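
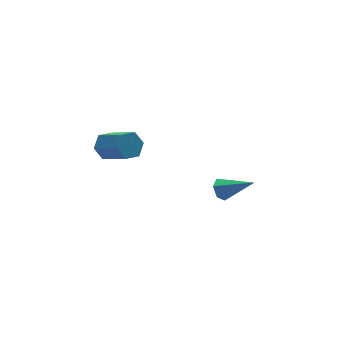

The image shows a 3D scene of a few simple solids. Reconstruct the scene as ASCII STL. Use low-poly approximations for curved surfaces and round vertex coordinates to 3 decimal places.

solid 
facet normal -0.282 0.804 -0.524
outer loop
vertex -2.523 -2.251 2.614
vertex -2.799 -1.929 3.256
vertex -2.067 -1.808 3.048
endloop
endfacet
facet normal 0.755 -0.152 -0.638
outer loop
vertex -2.523 -2.251 2.614
vertex -2.067 -1.808 3.048
vertex -2.025 -3.674 3.541
endloop
endfacet
facet normal 0.755 -0.151 -0.638
outer loop
vertex -2.025 -3.674 3.541
vertex -2.067 -1.808 3.048
vertex -1.569 -3.231 3.976
endloop
endfacet
facet normal 0.281 -0.804 0.524
outer loop
vertex -2.025 -3.674 3.541
vertex -1.569 -3.231 3.976
vertex -2.301 -3.351 4.184
endloop
endfacet
facet normal -0.282 0.804 -0.524
outer loop
vertex -2.067 -1.808 3.048
vertex -2.799 -1.929 3.256
vertex -2.343 -1.486 3.691
endloop
endfacet
facet normal 0.890 0.423 0.170
outer loop
vertex -2.067 -1.808 3.048
vertex -2.343 -1.486 3.691
vertex -1.569 -3.231 3.976
endloop
endfacet
facet normal 0.890 0.423 0.170
outer loop
vertex -1.569 -3.231 3.976
vertex -2.343 -1.486 3.691
vertex -1.845 -2.908 4.619
endloop
endfacet
facet normal 0.281 -0.804 0.524
outer loop
vertex -1.569 -3.231 3.976
vertex -1.845 -2.908 4.619
vertex -2.301 -3.351 4.184
endloop
endfacet
facet normal -0.281 0.804 -0.524
outer loop
vertex -2.343 -1.486 3.691
vertex -2.799 -1.929 3.256
vertex -3.075 -1.606 3.899
endloop
endfacet
facet normal 0.135 0.574 0.807
outer loop
vertex -2.343 -1.486 3.691
vertex -3.075 -1.606 3.899
vertex -1.845 -2.908 4.619
endloop
endfacet
facet normal 0.134 0.573 0.808
outer loop
vertex -1.845 -2.908 4.619
vertex -3.075 -1.606 3.899
vertex -2.577 -3.029 4.826
endloop
endfacet
facet normal 0.281 -0.804 0.524
outer loop
vertex -1.845 -2.908 4.619
vertex -2.577 -3.029 4.826
vertex -2.301 -3.351 4.184
endloop
endfacet
facet normal -0.281 0.804 -0.524
outer loop
vertex -3.075 -1.606 3.899
vertex -2.799 -1.929 3.256
vertex -3.531 -2.049 3.464
endloop
endfacet
facet normal -0.755 0.151 0.638
outer loop
vertex -3.075 -1.606 3.899
vertex -3.531 -2.049 3.464
vertex -2.577 -3.029 4.826
endloop
endfacet
facet normal -0.755 0.152 0.638
outer loop
vertex -2.577 -3.029 4.826
vertex -3.531 -2.049 3.464
vertex -3.033 -3.472 4.392
endloop
endfacet
facet normal 0.282 -0.804 0.524
outer loop
vertex -2.577 -3.029 4.826
vertex -3.033 -3.472 4.392
vertex -2.301 -3.351 4.184
endloop
endfacet
facet normal -0.281 0.804 -0.524
outer loop
vertex -3.531 -2.049 3.464
vertex -2.799 -1.929 3.256
vertex -3.255 -2.372 2.821
endloop
endfacet
facet normal -0.890 -0.422 -0.170
outer loop
vertex -3.531 -2.049 3.464
vertex -3.255 -2.372 2.821
vertex -3.033 -3.472 4.392
endloop
endfacet
facet normal -0.890 -0.423 -0.170
outer loop
vertex -3.033 -3.472 4.392
vertex -3.255 -2.372 2.821
vertex -2.757 -3.794 3.749
endloop
endfacet
facet normal 0.282 -0.804 0.524
outer loop
vertex -3.033 -3.472 4.392
vertex -2.757 -3.794 3.749
vertex -2.301 -3.351 4.184
endloop
endfacet
facet normal -0.281 0.804 -0.524
outer loop
vertex -3.255 -2.372 2.821
vertex -2.799 -1.929 3.256
vertex -2.523 -2.251 2.614
endloop
endfacet
facet normal -0.134 -0.574 -0.808
outer loop
vertex -3.255 -2.372 2.821
vertex -2.523 -2.251 2.614
vertex -2.757 -3.794 3.749
endloop
endfacet
facet normal -0.135 -0.574 -0.808
outer loop
vertex -2.757 -3.794 3.749
vertex -2.523 -2.251 2.614
vertex -2.025 -3.674 3.541
endloop
endfacet
facet normal 0.281 -0.804 0.524
outer loop
vertex -2.757 -3.794 3.749
vertex -2.025 -3.674 3.541
vertex -2.301 -3.351 4.184
endloop
endfacet
facet normal -0.596 0.612 -0.520
outer loop
vertex 3.682 -1.573 -2.524
vertex 3.216 -2.04 -2.539
vertex 3.231 -1.605 -2.044
endloop
endfacet
facet normal 0.571 0.586 0.575
outer loop
vertex 3.682 -1.573 -2.524
vertex 3.231 -1.605 -2.044
vertex 4.384 -3.24 -1.521
endloop
endfacet
facet normal -0.596 0.612 -0.520
outer loop
vertex 3.231 -1.605 -2.044
vertex 3.216 -2.04 -2.539
vertex 2.765 -2.071 -2.059
endloop
endfacet
facet normal -0.199 0.168 0.965
outer loop
vertex 3.231 -1.605 -2.044
vertex 2.765 -2.071 -2.059
vertex 4.384 -3.24 -1.521
endloop
endfacet
facet normal -0.596 0.612 -0.520
outer loop
vertex 2.765 -2.071 -2.059
vertex 3.216 -2.04 -2.539
vertex 2.75 -2.507 -2.555
endloop
endfacet
facet normal -0.604 -0.589 0.536
outer loop
vertex 2.765 -2.071 -2.059
vertex 2.75 -2.507 -2.555
vertex 4.384 -3.24 -1.521
endloop
endfacet
facet normal -0.596 0.612 -0.520
outer loop
vertex 2.75 -2.507 -2.555
vertex 3.216 -2.04 -2.539
vertex 3.201 -2.476 -3.035
endloop
endfacet
facet normal -0.238 -0.929 -0.283
outer loop
vertex 2.75 -2.507 -2.555
vertex 3.201 -2.476 -3.035
vertex 4.384 -3.24 -1.521
endloop
endfacet
facet normal -0.596 0.612 -0.520
outer loop
vertex 3.201 -2.476 -3.035
vertex 3.216 -2.04 -2.539
vertex 3.667 -2.009 -3.02
endloop
endfacet
facet normal 0.533 -0.511 -0.674
outer loop
vertex 3.201 -2.476 -3.035
vertex 3.667 -2.009 -3.02
vertex 4.384 -3.24 -1.521
endloop
endfacet
facet normal -0.596 0.612 -0.520
outer loop
vertex 3.667 -2.009 -3.02
vertex 3.216 -2.04 -2.539
vertex 3.682 -1.573 -2.524
endloop
endfacet
facet normal 0.937 0.247 -0.246
outer loop
vertex 3.667 -2.009 -3.02
vertex 3.682 -1.573 -2.524
vertex 4.384 -3.24 -1.521
endloop
endfacet

endsolid


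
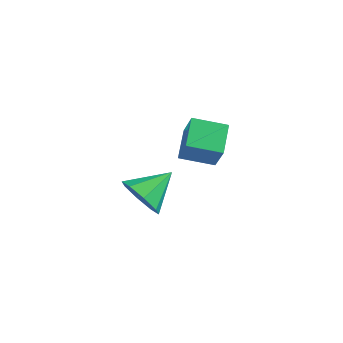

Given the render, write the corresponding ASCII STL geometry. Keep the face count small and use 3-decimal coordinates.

solid 
facet normal -0.852 -0.463 0.244
outer loop
vertex 3.354 -0.246 2.047
vertex 2.926 0.811 2.559
vertex 2.827 0.107 0.878
endloop
endfacet
facet normal 0.342 -0.845 -0.410
outer loop
vertex 3.934 0.709 0.561
vertex 3.354 -0.246 2.047
vertex 2.827 0.107 0.878
endloop
endfacet
facet normal -0.852 -0.463 0.244
outer loop
vertex 2.827 0.107 0.878
vertex 2.926 0.811 2.559
vertex 2.399 1.164 1.39
endloop
endfacet
facet normal -0.396 0.265 -0.879
outer loop
vertex 2.399 1.164 1.39
vertex 3.934 0.709 0.561
vertex 2.827 0.107 0.878
endloop
endfacet
facet normal 0.396 -0.265 0.879
outer loop
vertex 3.354 -0.246 2.047
vertex 4.033 1.413 2.242
vertex 2.926 0.811 2.559
endloop
endfacet
facet normal 0.342 -0.845 -0.410
outer loop
vertex 4.461 0.356 1.73
vertex 3.354 -0.246 2.047
vertex 3.934 0.709 0.561
endloop
endfacet
facet normal 0.396 -0.265 0.879
outer loop
vertex 4.461 0.356 1.73
vertex 4.033 1.413 2.242
vertex 3.354 -0.246 2.047
endloop
endfacet
facet normal -0.342 0.845 0.410
outer loop
vertex 2.926 0.811 2.559
vertex 4.033 1.413 2.242
vertex 2.399 1.164 1.39
endloop
endfacet
facet normal -0.396 0.265 -0.879
outer loop
vertex 3.506 1.766 1.073
vertex 3.934 0.709 0.561
vertex 2.399 1.164 1.39
endloop
endfacet
facet normal -0.342 0.845 0.410
outer loop
vertex 2.399 1.164 1.39
vertex 4.033 1.413 2.242
vertex 3.506 1.766 1.073
endloop
endfacet
facet normal 0.852 0.463 -0.244
outer loop
vertex 3.506 1.766 1.073
vertex 4.461 0.356 1.73
vertex 3.934 0.709 0.561
endloop
endfacet
facet normal 0.852 0.463 -0.244
outer loop
vertex 4.033 1.413 2.242
vertex 4.461 0.356 1.73
vertex 3.506 1.766 1.073
endloop
endfacet
facet normal -0.316 -0.841 -0.439
outer loop
vertex 1.861 0.379 -2.946
vertex 1.104 0.364 -2.373
vertex 1.293 0.738 -3.225
endloop
endfacet
facet normal 0.625 0.606 -0.493
outer loop
vertex 1.861 0.379 -2.946
vertex 1.293 0.738 -3.225
vertex 1.596 1.676 -1.687
endloop
endfacet
facet normal -0.316 -0.841 -0.439
outer loop
vertex 1.293 0.738 -3.225
vertex 1.104 0.364 -2.373
vertex 0.615 0.878 -3.005
endloop
endfacet
facet normal 0.007 0.853 -0.522
outer loop
vertex 1.293 0.738 -3.225
vertex 0.615 0.878 -3.005
vertex 1.596 1.676 -1.687
endloop
endfacet
facet normal -0.316 -0.841 -0.439
outer loop
vertex 0.615 0.878 -3.005
vertex 1.104 0.364 -2.373
vertex 0.222 0.717 -2.414
endloop
endfacet
facet normal -0.525 0.843 -0.120
outer loop
vertex 0.615 0.878 -3.005
vertex 0.222 0.717 -2.414
vertex 1.596 1.676 -1.687
endloop
endfacet
facet normal -0.316 -0.841 -0.439
outer loop
vertex 0.222 0.717 -2.414
vertex 1.104 0.364 -2.373
vertex 0.346 0.349 -1.799
endloop
endfacet
facet normal -0.659 0.580 0.480
outer loop
vertex 0.222 0.717 -2.414
vertex 0.346 0.349 -1.799
vertex 1.596 1.676 -1.687
endloop
endfacet
facet normal -0.316 -0.841 -0.439
outer loop
vertex 0.346 0.349 -1.799
vertex 1.104 0.364 -2.373
vertex 0.914 -0.01 -1.52
endloop
endfacet
facet normal -0.315 0.219 0.923
outer loop
vertex 0.346 0.349 -1.799
vertex 0.914 -0.01 -1.52
vertex 1.596 1.676 -1.687
endloop
endfacet
facet normal -0.317 -0.841 -0.439
outer loop
vertex 0.914 -0.01 -1.52
vertex 1.104 0.364 -2.373
vertex 1.592 -0.15 -1.741
endloop
endfacet
facet normal 0.304 -0.029 0.952
outer loop
vertex 0.914 -0.01 -1.52
vertex 1.592 -0.15 -1.741
vertex 1.596 1.676 -1.687
endloop
endfacet
facet normal -0.316 -0.841 -0.440
outer loop
vertex 1.592 -0.15 -1.741
vertex 1.104 0.364 -2.373
vertex 1.985 0.011 -2.331
endloop
endfacet
facet normal 0.834 -0.018 0.551
outer loop
vertex 1.592 -0.15 -1.741
vertex 1.985 0.011 -2.331
vertex 1.596 1.676 -1.687
endloop
endfacet
facet normal -0.316 -0.841 -0.439
outer loop
vertex 1.985 0.011 -2.331
vertex 1.104 0.364 -2.373
vertex 1.861 0.379 -2.946
endloop
endfacet
facet normal 0.968 0.245 -0.049
outer loop
vertex 1.985 0.011 -2.331
vertex 1.861 0.379 -2.946
vertex 1.596 1.676 -1.687
endloop
endfacet

endsolid


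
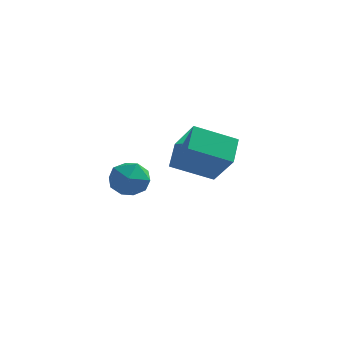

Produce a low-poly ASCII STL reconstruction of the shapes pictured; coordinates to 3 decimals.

solid 
facet normal -0.854 -0.322 0.409
outer loop
vertex -2.043 0.142 -2.507
vertex -2.153 1.397 -1.749
vertex -3.095 0.977 -4.043
endloop
endfacet
facet normal 0.075 -0.854 -0.515
outer loop
vertex -1.327 1.643 -4.891
vertex -2.043 0.142 -2.507
vertex -3.095 0.977 -4.043
endloop
endfacet
facet normal -0.854 -0.321 0.409
outer loop
vertex -3.095 0.977 -4.043
vertex -2.153 1.397 -1.749
vertex -3.204 2.233 -3.285
endloop
endfacet
facet normal -0.515 0.410 -0.753
outer loop
vertex -3.204 2.233 -3.285
vertex -1.327 1.643 -4.891
vertex -3.095 0.977 -4.043
endloop
endfacet
facet normal 0.515 -0.410 0.753
outer loop
vertex -2.043 0.142 -2.507
vertex -0.385 2.063 -2.597
vertex -2.153 1.397 -1.749
endloop
endfacet
facet normal 0.074 -0.854 -0.515
outer loop
vertex -0.276 0.807 -3.355
vertex -2.043 0.142 -2.507
vertex -1.327 1.643 -4.891
endloop
endfacet
facet normal 0.515 -0.410 0.753
outer loop
vertex -0.276 0.807 -3.355
vertex -0.385 2.063 -2.597
vertex -2.043 0.142 -2.507
endloop
endfacet
facet normal -0.074 0.854 0.515
outer loop
vertex -2.153 1.397 -1.749
vertex -0.385 2.063 -2.597
vertex -3.204 2.233 -3.285
endloop
endfacet
facet normal -0.515 0.409 -0.753
outer loop
vertex -1.437 2.898 -4.133
vertex -1.327 1.643 -4.891
vertex -3.204 2.233 -3.285
endloop
endfacet
facet normal -0.074 0.854 0.515
outer loop
vertex -3.204 2.233 -3.285
vertex -0.385 2.063 -2.597
vertex -1.437 2.898 -4.133
endloop
endfacet
facet normal 0.854 0.322 -0.409
outer loop
vertex -1.437 2.898 -4.133
vertex -0.276 0.807 -3.355
vertex -1.327 1.643 -4.891
endloop
endfacet
facet normal 0.854 0.321 -0.410
outer loop
vertex -0.385 2.063 -2.597
vertex -0.276 0.807 -3.355
vertex -1.437 2.898 -4.133
endloop
endfacet
facet normal -0.831 0.253 0.495
outer loop
vertex -4.444 -2.946 -3.109
vertex -4.109 -3.416 -2.307
vertex -3.899 -2.46 -2.443
endloop
endfacet
facet normal -0.668 0.744 0.004
outer loop
vertex -4.444 -2.946 -3.109
vertex -3.899 -2.46 -2.443
vertex -3.744 -2.316 -3.409
endloop
endfacet
facet normal -0.650 0.421 -0.633
outer loop
vertex -4.444 -2.946 -3.109
vertex -3.744 -2.316 -3.409
vertex -3.858 -3.183 -3.869
endloop
endfacet
facet normal -0.802 -0.269 -0.534
outer loop
vertex -4.444 -2.946 -3.109
vertex -3.858 -3.183 -3.869
vertex -4.084 -3.863 -3.188
endloop
endfacet
facet normal -0.914 -0.373 0.163
outer loop
vertex -4.444 -2.946 -3.109
vertex -4.084 -3.863 -3.188
vertex -4.109 -3.416 -2.307
endloop
endfacet
facet normal -0.013 0.989 0.145
outer loop
vertex -3.744 -2.316 -3.409
vertex -3.899 -2.46 -2.443
vertex -2.976 -2.397 -2.792
endloop
endfacet
facet normal -0.276 0.195 0.941
outer loop
vertex -3.899 -2.46 -2.443
vertex -4.109 -3.416 -2.307
vertex -3.202 -3.077 -2.111
endloop
endfacet
facet normal -0.410 -0.818 0.403
outer loop
vertex -4.109 -3.416 -2.307
vertex -4.084 -3.863 -3.188
vertex -3.316 -3.944 -2.571
endloop
endfacet
facet normal -0.230 -0.650 -0.725
outer loop
vertex -4.084 -3.863 -3.188
vertex -3.858 -3.183 -3.869
vertex -3.161 -3.8 -3.537
endloop
endfacet
facet normal 0.017 0.467 -0.884
outer loop
vertex -3.858 -3.183 -3.869
vertex -3.744 -2.316 -3.409
vertex -2.951 -2.844 -3.673
endloop
endfacet
facet normal 0.802 0.269 0.534
outer loop
vertex -2.616 -3.314 -2.871
vertex -2.976 -2.397 -2.792
vertex -3.202 -3.077 -2.111
endloop
endfacet
facet normal 0.650 -0.421 0.633
outer loop
vertex -2.616 -3.314 -2.871
vertex -3.202 -3.077 -2.111
vertex -3.316 -3.944 -2.571
endloop
endfacet
facet normal 0.668 -0.744 -0.004
outer loop
vertex -2.616 -3.314 -2.871
vertex -3.316 -3.944 -2.571
vertex -3.161 -3.8 -3.537
endloop
endfacet
facet normal 0.831 -0.253 -0.495
outer loop
vertex -2.616 -3.314 -2.871
vertex -3.161 -3.8 -3.537
vertex -2.951 -2.844 -3.673
endloop
endfacet
facet normal 0.914 0.373 -0.163
outer loop
vertex -2.616 -3.314 -2.871
vertex -2.951 -2.844 -3.673
vertex -2.976 -2.397 -2.792
endloop
endfacet
facet normal 0.230 0.650 0.725
outer loop
vertex -3.202 -3.077 -2.111
vertex -2.976 -2.397 -2.792
vertex -3.899 -2.46 -2.443
endloop
endfacet
facet normal -0.017 -0.467 0.884
outer loop
vertex -3.316 -3.944 -2.571
vertex -3.202 -3.077 -2.111
vertex -4.109 -3.416 -2.307
endloop
endfacet
facet normal 0.013 -0.989 -0.145
outer loop
vertex -3.161 -3.8 -3.537
vertex -3.316 -3.944 -2.571
vertex -4.084 -3.863 -3.188
endloop
endfacet
facet normal 0.276 -0.195 -0.941
outer loop
vertex -2.951 -2.844 -3.673
vertex -3.161 -3.8 -3.537
vertex -3.858 -3.183 -3.869
endloop
endfacet
facet normal 0.410 0.818 -0.403
outer loop
vertex -2.976 -2.397 -2.792
vertex -2.951 -2.844 -3.673
vertex -3.744 -2.316 -3.409
endloop
endfacet

endsolid


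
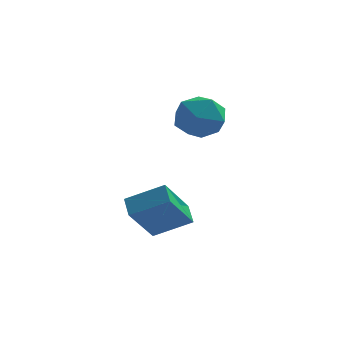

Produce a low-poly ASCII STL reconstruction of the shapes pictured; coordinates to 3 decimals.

solid 
facet normal -0.966 -0.129 0.226
outer loop
vertex 2.674 1.778 3.422
vertex 2.759 0.696 3.168
vertex 2.956 1.042 4.209
endloop
endfacet
facet normal -0.680 0.398 0.616
outer loop
vertex 2.674 1.778 3.422
vertex 2.956 1.042 4.209
vertex 3.479 2.024 4.153
endloop
endfacet
facet normal -0.424 0.890 0.167
outer loop
vertex 2.674 1.778 3.422
vertex 3.479 2.024 4.153
vertex 3.605 2.286 3.077
endloop
endfacet
facet normal -0.550 0.669 -0.499
outer loop
vertex 2.674 1.778 3.422
vertex 3.605 2.286 3.077
vertex 3.16 1.466 2.468
endloop
endfacet
facet normal -0.885 0.039 -0.464
outer loop
vertex 2.674 1.778 3.422
vertex 3.16 1.466 2.468
vertex 2.759 0.696 3.168
endloop
endfacet
facet normal -0.133 0.127 0.983
outer loop
vertex 3.479 2.024 4.153
vertex 2.956 1.042 4.209
vertex 4.06 1.094 4.352
endloop
endfacet
facet normal -0.594 -0.723 0.353
outer loop
vertex 2.956 1.042 4.209
vertex 2.759 0.696 3.168
vertex 3.615 0.274 3.743
endloop
endfacet
facet normal -0.463 -0.452 -0.763
outer loop
vertex 2.759 0.696 3.168
vertex 3.16 1.466 2.468
vertex 3.741 0.536 2.667
endloop
endfacet
facet normal 0.080 0.566 -0.820
outer loop
vertex 3.16 1.466 2.468
vertex 3.605 2.286 3.077
vertex 4.264 1.518 2.611
endloop
endfacet
facet normal 0.282 0.924 0.258
outer loop
vertex 3.605 2.286 3.077
vertex 3.479 2.024 4.153
vertex 4.461 1.864 3.652
endloop
endfacet
facet normal 0.550 -0.669 0.499
outer loop
vertex 4.546 0.782 3.398
vertex 4.06 1.094 4.352
vertex 3.615 0.274 3.743
endloop
endfacet
facet normal 0.424 -0.890 -0.167
outer loop
vertex 4.546 0.782 3.398
vertex 3.615 0.274 3.743
vertex 3.741 0.536 2.667
endloop
endfacet
facet normal 0.680 -0.398 -0.616
outer loop
vertex 4.546 0.782 3.398
vertex 3.741 0.536 2.667
vertex 4.264 1.518 2.611
endloop
endfacet
facet normal 0.966 0.129 -0.226
outer loop
vertex 4.546 0.782 3.398
vertex 4.264 1.518 2.611
vertex 4.461 1.864 3.652
endloop
endfacet
facet normal 0.885 -0.039 0.464
outer loop
vertex 4.546 0.782 3.398
vertex 4.461 1.864 3.652
vertex 4.06 1.094 4.352
endloop
endfacet
facet normal -0.080 -0.566 0.820
outer loop
vertex 3.615 0.274 3.743
vertex 4.06 1.094 4.352
vertex 2.956 1.042 4.209
endloop
endfacet
facet normal -0.282 -0.924 -0.258
outer loop
vertex 3.741 0.536 2.667
vertex 3.615 0.274 3.743
vertex 2.759 0.696 3.168
endloop
endfacet
facet normal 0.133 -0.127 -0.983
outer loop
vertex 4.264 1.518 2.611
vertex 3.741 0.536 2.667
vertex 3.16 1.466 2.468
endloop
endfacet
facet normal 0.594 0.723 -0.353
outer loop
vertex 4.461 1.864 3.652
vertex 4.264 1.518 2.611
vertex 3.605 2.286 3.077
endloop
endfacet
facet normal 0.463 0.452 0.763
outer loop
vertex 4.06 1.094 4.352
vertex 4.461 1.864 3.652
vertex 3.479 2.024 4.153
endloop
endfacet
facet normal -0.889 -0.054 -0.454
outer loop
vertex 1.242 -1.417 0.309
vertex 1.935 -0.308 -1.179
vertex 1.513 -2.178 -0.132
endloop
endfacet
facet normal -0.350 -0.560 0.751
outer loop
vertex 2.945 -2.092 0.599
vertex 1.242 -1.417 0.309
vertex 1.513 -2.178 -0.132
endloop
endfacet
facet normal -0.890 -0.053 -0.453
outer loop
vertex 1.513 -2.178 -0.132
vertex 1.935 -0.308 -1.179
vertex 2.205 -1.069 -1.62
endloop
endfacet
facet normal 0.294 -0.827 -0.479
outer loop
vertex 2.205 -1.069 -1.62
vertex 2.945 -2.092 0.599
vertex 1.513 -2.178 -0.132
endloop
endfacet
facet normal -0.294 0.827 0.479
outer loop
vertex 1.242 -1.417 0.309
vertex 3.367 -0.222 -0.448
vertex 1.935 -0.308 -1.179
endloop
endfacet
facet normal -0.350 -0.560 0.751
outer loop
vertex 2.675 -1.331 1.04
vertex 1.242 -1.417 0.309
vertex 2.945 -2.092 0.599
endloop
endfacet
facet normal -0.294 0.827 0.479
outer loop
vertex 2.675 -1.331 1.04
vertex 3.367 -0.222 -0.448
vertex 1.242 -1.417 0.309
endloop
endfacet
facet normal 0.350 0.560 -0.751
outer loop
vertex 1.935 -0.308 -1.179
vertex 3.367 -0.222 -0.448
vertex 2.205 -1.069 -1.62
endloop
endfacet
facet normal 0.294 -0.827 -0.479
outer loop
vertex 3.638 -0.983 -0.889
vertex 2.945 -2.092 0.599
vertex 2.205 -1.069 -1.62
endloop
endfacet
facet normal 0.350 0.560 -0.751
outer loop
vertex 2.205 -1.069 -1.62
vertex 3.367 -0.222 -0.448
vertex 3.638 -0.983 -0.889
endloop
endfacet
facet normal 0.890 0.053 0.454
outer loop
vertex 3.638 -0.983 -0.889
vertex 2.675 -1.331 1.04
vertex 2.945 -2.092 0.599
endloop
endfacet
facet normal 0.889 0.054 0.454
outer loop
vertex 3.367 -0.222 -0.448
vertex 2.675 -1.331 1.04
vertex 3.638 -0.983 -0.889
endloop
endfacet

endsolid


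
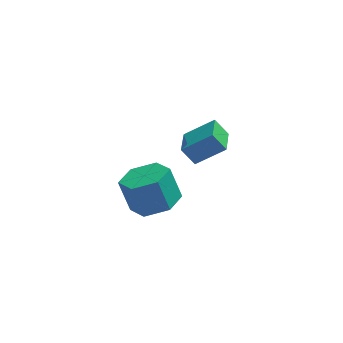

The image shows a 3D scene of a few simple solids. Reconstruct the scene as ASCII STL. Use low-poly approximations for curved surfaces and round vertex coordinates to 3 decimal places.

solid 
facet normal -0.573 0.248 0.781
outer loop
vertex -0.316 2.412 -0.574
vertex -0.133 3.681 -0.842
vertex -1.583 2.399 -1.5
endloop
endfacet
facet normal -0.139 -0.969 0.204
outer loop
vertex -1.027 2.159 -2.258
vertex -0.316 2.412 -0.574
vertex -1.583 2.399 -1.5
endloop
endfacet
facet normal -0.574 0.248 0.781
outer loop
vertex -1.583 2.399 -1.5
vertex -0.133 3.681 -0.842
vertex -1.4 3.668 -1.769
endloop
endfacet
facet normal -0.808 -0.009 -0.590
outer loop
vertex -1.4 3.668 -1.769
vertex -1.027 2.159 -2.258
vertex -1.583 2.399 -1.5
endloop
endfacet
facet normal 0.808 0.008 0.590
outer loop
vertex -0.316 2.412 -0.574
vertex 0.423 3.441 -1.6
vertex -0.133 3.681 -0.842
endloop
endfacet
facet normal -0.140 -0.969 0.205
outer loop
vertex 0.24 2.172 -1.331
vertex -0.316 2.412 -0.574
vertex -1.027 2.159 -2.258
endloop
endfacet
facet normal 0.807 0.009 0.590
outer loop
vertex 0.24 2.172 -1.331
vertex 0.423 3.441 -1.6
vertex -0.316 2.412 -0.574
endloop
endfacet
facet normal 0.140 0.969 -0.204
outer loop
vertex -0.133 3.681 -0.842
vertex 0.423 3.441 -1.6
vertex -1.4 3.668 -1.769
endloop
endfacet
facet normal -0.807 -0.008 -0.590
outer loop
vertex -0.844 3.428 -2.526
vertex -1.027 2.159 -2.258
vertex -1.4 3.668 -1.769
endloop
endfacet
facet normal 0.140 0.969 -0.205
outer loop
vertex -1.4 3.668 -1.769
vertex 0.423 3.441 -1.6
vertex -0.844 3.428 -2.526
endloop
endfacet
facet normal 0.574 -0.248 -0.781
outer loop
vertex -0.844 3.428 -2.526
vertex 0.24 2.172 -1.331
vertex -1.027 2.159 -2.258
endloop
endfacet
facet normal 0.573 -0.248 -0.781
outer loop
vertex 0.423 3.441 -1.6
vertex 0.24 2.172 -1.331
vertex -0.844 3.428 -2.526
endloop
endfacet
facet normal 0.297 -0.305 -0.905
outer loop
vertex -2.286 -2.823 0.223
vertex -2.773 -2.013 -0.21
vertex -1.78 -1.925 0.086
endloop
endfacet
facet normal 0.822 -0.401 0.405
outer loop
vertex -2.286 -2.823 0.223
vertex -1.78 -1.925 0.086
vertex -2.719 -2.377 1.544
endloop
endfacet
facet normal 0.822 -0.400 0.406
outer loop
vertex -2.719 -2.377 1.544
vertex -1.78 -1.925 0.086
vertex -2.214 -1.478 1.406
endloop
endfacet
facet normal -0.297 0.306 0.905
outer loop
vertex -2.719 -2.377 1.544
vertex -2.214 -1.478 1.406
vertex -3.207 -1.567 1.11
endloop
endfacet
facet normal 0.297 -0.306 -0.905
outer loop
vertex -1.78 -1.925 0.086
vertex -2.773 -2.013 -0.21
vertex -2.268 -1.115 -0.348
endloop
endfacet
facet normal 0.832 0.548 0.088
outer loop
vertex -1.78 -1.925 0.086
vertex -2.268 -1.115 -0.348
vertex -2.214 -1.478 1.406
endloop
endfacet
facet normal 0.832 0.548 0.088
outer loop
vertex -2.214 -1.478 1.406
vertex -2.268 -1.115 -0.348
vertex -2.701 -0.669 0.973
endloop
endfacet
facet normal -0.297 0.305 0.905
outer loop
vertex -2.214 -1.478 1.406
vertex -2.701 -0.669 0.973
vertex -3.207 -1.567 1.11
endloop
endfacet
facet normal 0.297 -0.306 -0.905
outer loop
vertex -2.268 -1.115 -0.348
vertex -2.773 -2.013 -0.21
vertex -3.261 -1.203 -0.644
endloop
endfacet
facet normal 0.010 0.948 -0.317
outer loop
vertex -2.268 -1.115 -0.348
vertex -3.261 -1.203 -0.644
vertex -2.701 -0.669 0.973
endloop
endfacet
facet normal 0.010 0.948 -0.317
outer loop
vertex -2.701 -0.669 0.973
vertex -3.261 -1.203 -0.644
vertex -3.694 -0.757 0.677
endloop
endfacet
facet normal -0.297 0.305 0.905
outer loop
vertex -2.701 -0.669 0.973
vertex -3.694 -0.757 0.677
vertex -3.207 -1.567 1.11
endloop
endfacet
facet normal 0.297 -0.306 -0.905
outer loop
vertex -3.261 -1.203 -0.644
vertex -2.773 -2.013 -0.21
vertex -3.766 -2.102 -0.506
endloop
endfacet
facet normal -0.822 0.400 -0.405
outer loop
vertex -3.261 -1.203 -0.644
vertex -3.766 -2.102 -0.506
vertex -3.694 -0.757 0.677
endloop
endfacet
facet normal -0.821 0.401 -0.406
outer loop
vertex -3.694 -0.757 0.677
vertex -3.766 -2.102 -0.506
vertex -4.2 -1.655 0.814
endloop
endfacet
facet normal -0.297 0.305 0.905
outer loop
vertex -3.694 -0.757 0.677
vertex -4.2 -1.655 0.814
vertex -3.207 -1.567 1.11
endloop
endfacet
facet normal 0.297 -0.305 -0.905
outer loop
vertex -3.766 -2.102 -0.506
vertex -2.773 -2.013 -0.21
vertex -3.279 -2.911 -0.073
endloop
endfacet
facet normal -0.832 -0.548 -0.088
outer loop
vertex -3.766 -2.102 -0.506
vertex -3.279 -2.911 -0.073
vertex -4.2 -1.655 0.814
endloop
endfacet
facet normal -0.832 -0.548 -0.088
outer loop
vertex -4.2 -1.655 0.814
vertex -3.279 -2.911 -0.073
vertex -3.712 -2.465 1.248
endloop
endfacet
facet normal -0.297 0.306 0.905
outer loop
vertex -4.2 -1.655 0.814
vertex -3.712 -2.465 1.248
vertex -3.207 -1.567 1.11
endloop
endfacet
facet normal 0.297 -0.305 -0.905
outer loop
vertex -3.279 -2.911 -0.073
vertex -2.773 -2.013 -0.21
vertex -2.286 -2.823 0.223
endloop
endfacet
facet normal -0.010 -0.948 0.317
outer loop
vertex -3.279 -2.911 -0.073
vertex -2.286 -2.823 0.223
vertex -3.712 -2.465 1.248
endloop
endfacet
facet normal -0.010 -0.948 0.317
outer loop
vertex -3.712 -2.465 1.248
vertex -2.286 -2.823 0.223
vertex -2.719 -2.377 1.544
endloop
endfacet
facet normal -0.297 0.306 0.905
outer loop
vertex -3.712 -2.465 1.248
vertex -2.719 -2.377 1.544
vertex -3.207 -1.567 1.11
endloop
endfacet

endsolid


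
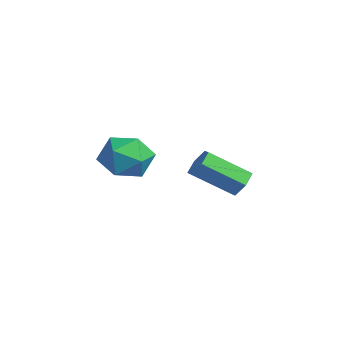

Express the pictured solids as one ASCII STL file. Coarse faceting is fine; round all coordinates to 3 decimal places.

solid 
facet normal 0.261 0.790 -0.555
outer loop
vertex -2.552 1.987 0.748
vertex -2.784 1.685 0.209
vertex -3.182 2.069 0.568
endloop
endfacet
facet normal -0.147 0.600 0.787
outer loop
vertex -2.552 1.987 0.748
vertex -3.182 2.069 0.568
vertex -3.025 0.556 1.751
endloop
endfacet
facet normal -0.147 0.600 0.787
outer loop
vertex -3.025 0.556 1.751
vertex -3.182 2.069 0.568
vertex -3.655 0.638 1.571
endloop
endfacet
facet normal -0.261 -0.791 0.553
outer loop
vertex -3.025 0.556 1.751
vertex -3.655 0.638 1.571
vertex -3.256 0.255 1.211
endloop
endfacet
facet normal 0.262 0.790 -0.555
outer loop
vertex -3.182 2.069 0.568
vertex -2.784 1.685 0.209
vertex -3.413 1.767 0.029
endloop
endfacet
facet normal -0.900 0.408 0.157
outer loop
vertex -3.182 2.069 0.568
vertex -3.413 1.767 0.029
vertex -3.655 0.638 1.571
endloop
endfacet
facet normal -0.899 0.408 0.158
outer loop
vertex -3.655 0.638 1.571
vertex -3.413 1.767 0.029
vertex -3.886 0.337 1.032
endloop
endfacet
facet normal -0.260 -0.791 0.553
outer loop
vertex -3.655 0.638 1.571
vertex -3.886 0.337 1.032
vertex -3.256 0.255 1.211
endloop
endfacet
facet normal 0.261 0.791 -0.553
outer loop
vertex -3.413 1.767 0.029
vertex -2.784 1.685 0.209
vertex -3.015 1.384 -0.331
endloop
endfacet
facet normal -0.753 -0.192 -0.629
outer loop
vertex -3.413 1.767 0.029
vertex -3.015 1.384 -0.331
vertex -3.886 0.337 1.032
endloop
endfacet
facet normal -0.754 -0.192 -0.629
outer loop
vertex -3.886 0.337 1.032
vertex -3.015 1.384 -0.331
vertex -3.488 -0.047 0.672
endloop
endfacet
facet normal -0.260 -0.790 0.555
outer loop
vertex -3.886 0.337 1.032
vertex -3.488 -0.047 0.672
vertex -3.256 0.255 1.211
endloop
endfacet
facet normal 0.261 0.791 -0.553
outer loop
vertex -3.015 1.384 -0.331
vertex -2.784 1.685 0.209
vertex -2.385 1.302 -0.151
endloop
endfacet
facet normal 0.147 -0.600 -0.787
outer loop
vertex -3.015 1.384 -0.331
vertex -2.385 1.302 -0.151
vertex -3.488 -0.047 0.672
endloop
endfacet
facet normal 0.147 -0.600 -0.787
outer loop
vertex -3.488 -0.047 0.672
vertex -2.385 1.302 -0.151
vertex -2.858 -0.129 0.852
endloop
endfacet
facet normal -0.261 -0.790 0.555
outer loop
vertex -3.488 -0.047 0.672
vertex -2.858 -0.129 0.852
vertex -3.256 0.255 1.211
endloop
endfacet
facet normal 0.260 0.791 -0.553
outer loop
vertex -2.385 1.302 -0.151
vertex -2.784 1.685 0.209
vertex -2.154 1.603 0.388
endloop
endfacet
facet normal 0.899 -0.408 -0.158
outer loop
vertex -2.385 1.302 -0.151
vertex -2.154 1.603 0.388
vertex -2.858 -0.129 0.852
endloop
endfacet
facet normal 0.900 -0.408 -0.157
outer loop
vertex -2.858 -0.129 0.852
vertex -2.154 1.603 0.388
vertex -2.627 0.173 1.391
endloop
endfacet
facet normal -0.262 -0.790 0.555
outer loop
vertex -2.858 -0.129 0.852
vertex -2.627 0.173 1.391
vertex -3.256 0.255 1.211
endloop
endfacet
facet normal 0.260 0.790 -0.555
outer loop
vertex -2.154 1.603 0.388
vertex -2.784 1.685 0.209
vertex -2.552 1.987 0.748
endloop
endfacet
facet normal 0.754 0.192 0.629
outer loop
vertex -2.154 1.603 0.388
vertex -2.552 1.987 0.748
vertex -2.627 0.173 1.391
endloop
endfacet
facet normal 0.753 0.192 0.629
outer loop
vertex -2.627 0.173 1.391
vertex -2.552 1.987 0.748
vertex -3.025 0.556 1.751
endloop
endfacet
facet normal -0.261 -0.791 0.553
outer loop
vertex -2.627 0.173 1.391
vertex -3.025 0.556 1.751
vertex -3.256 0.255 1.211
endloop
endfacet
facet normal -0.365 0.206 0.908
outer loop
vertex -2.856 -2.059 2.712
vertex -2.645 -3.032 3.017
vertex -1.931 -2.283 3.134
endloop
endfacet
facet normal -0.086 0.789 0.608
outer loop
vertex -2.856 -2.059 2.712
vertex -1.931 -2.283 3.134
vertex -1.987 -1.653 2.308
endloop
endfacet
facet normal -0.427 0.904 -0.010
outer loop
vertex -2.856 -2.059 2.712
vertex -1.987 -1.653 2.308
vertex -2.735 -2.013 1.679
endloop
endfacet
facet normal -0.916 0.390 -0.090
outer loop
vertex -2.856 -2.059 2.712
vertex -2.735 -2.013 1.679
vertex -3.141 -2.865 2.117
endloop
endfacet
facet normal -0.878 -0.041 0.476
outer loop
vertex -2.856 -2.059 2.712
vertex -3.141 -2.865 2.117
vertex -2.645 -3.032 3.017
endloop
endfacet
facet normal 0.599 0.656 0.459
outer loop
vertex -1.987 -1.653 2.308
vertex -1.931 -2.283 3.134
vertex -1.239 -2.375 2.363
endloop
endfacet
facet normal 0.148 -0.289 0.946
outer loop
vertex -1.931 -2.283 3.134
vertex -2.645 -3.032 3.017
vertex -1.645 -3.227 2.801
endloop
endfacet
facet normal -0.682 -0.688 0.248
outer loop
vertex -2.645 -3.032 3.017
vertex -3.141 -2.865 2.117
vertex -2.393 -3.587 2.172
endloop
endfacet
facet normal -0.744 0.011 -0.669
outer loop
vertex -3.141 -2.865 2.117
vertex -2.735 -2.013 1.679
vertex -2.449 -2.957 1.346
endloop
endfacet
facet normal 0.048 0.841 -0.538
outer loop
vertex -2.735 -2.013 1.679
vertex -1.987 -1.653 2.308
vertex -1.735 -2.208 1.463
endloop
endfacet
facet normal 0.916 -0.390 0.090
outer loop
vertex -1.524 -3.181 1.768
vertex -1.239 -2.375 2.363
vertex -1.645 -3.227 2.801
endloop
endfacet
facet normal 0.427 -0.904 0.010
outer loop
vertex -1.524 -3.181 1.768
vertex -1.645 -3.227 2.801
vertex -2.393 -3.587 2.172
endloop
endfacet
facet normal 0.086 -0.789 -0.608
outer loop
vertex -1.524 -3.181 1.768
vertex -2.393 -3.587 2.172
vertex -2.449 -2.957 1.346
endloop
endfacet
facet normal 0.365 -0.206 -0.908
outer loop
vertex -1.524 -3.181 1.768
vertex -2.449 -2.957 1.346
vertex -1.735 -2.208 1.463
endloop
endfacet
facet normal 0.878 0.041 -0.476
outer loop
vertex -1.524 -3.181 1.768
vertex -1.735 -2.208 1.463
vertex -1.239 -2.375 2.363
endloop
endfacet
facet normal 0.744 -0.011 0.669
outer loop
vertex -1.645 -3.227 2.801
vertex -1.239 -2.375 2.363
vertex -1.931 -2.283 3.134
endloop
endfacet
facet normal -0.048 -0.841 0.538
outer loop
vertex -2.393 -3.587 2.172
vertex -1.645 -3.227 2.801
vertex -2.645 -3.032 3.017
endloop
endfacet
facet normal -0.599 -0.656 -0.459
outer loop
vertex -2.449 -2.957 1.346
vertex -2.393 -3.587 2.172
vertex -3.141 -2.865 2.117
endloop
endfacet
facet normal -0.148 0.289 -0.946
outer loop
vertex -1.735 -2.208 1.463
vertex -2.449 -2.957 1.346
vertex -2.735 -2.013 1.679
endloop
endfacet
facet normal 0.682 0.688 -0.248
outer loop
vertex -1.239 -2.375 2.363
vertex -1.735 -2.208 1.463
vertex -1.987 -1.653 2.308
endloop
endfacet

endsolid


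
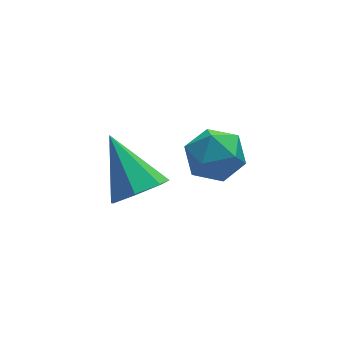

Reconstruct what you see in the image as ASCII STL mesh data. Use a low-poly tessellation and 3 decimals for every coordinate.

solid 
facet normal 0.167 -0.759 -0.630
outer loop
vertex -0.998 -2.782 -1.255
vertex -1.731 -2.816 -1.409
vertex -1.2 -2.414 -1.752
endloop
endfacet
facet normal 0.802 0.587 0.109
outer loop
vertex -0.998 -2.782 -1.255
vertex -1.2 -2.414 -1.752
vertex -2.009 -1.564 -0.371
endloop
endfacet
facet normal 0.168 -0.759 -0.629
outer loop
vertex -1.2 -2.414 -1.752
vertex -1.731 -2.816 -1.409
vertex -1.802 -2.349 -1.991
endloop
endfacet
facet normal 0.252 0.883 -0.396
outer loop
vertex -1.2 -2.414 -1.752
vertex -1.802 -2.349 -1.991
vertex -2.009 -1.564 -0.371
endloop
endfacet
facet normal 0.168 -0.759 -0.629
outer loop
vertex -1.802 -2.349 -1.991
vertex -1.731 -2.816 -1.409
vertex -2.351 -2.636 -1.792
endloop
endfacet
facet normal -0.535 0.731 -0.423
outer loop
vertex -1.802 -2.349 -1.991
vertex -2.351 -2.636 -1.792
vertex -2.009 -1.564 -0.371
endloop
endfacet
facet normal 0.168 -0.759 -0.629
outer loop
vertex -2.351 -2.636 -1.792
vertex -1.731 -2.816 -1.409
vertex -2.433 -3.059 -1.304
endloop
endfacet
facet normal -0.969 0.244 0.049
outer loop
vertex -2.351 -2.636 -1.792
vertex -2.433 -3.059 -1.304
vertex -2.009 -1.564 -0.371
endloop
endfacet
facet normal 0.169 -0.759 -0.629
outer loop
vertex -2.433 -3.059 -1.304
vertex -1.731 -2.816 -1.409
vertex -1.988 -3.299 -0.895
endloop
endfacet
facet normal -0.720 -0.208 0.661
outer loop
vertex -2.433 -3.059 -1.304
vertex -1.988 -3.299 -0.895
vertex -2.009 -1.564 -0.371
endloop
endfacet
facet normal 0.168 -0.759 -0.629
outer loop
vertex -1.988 -3.299 -0.895
vertex -1.731 -2.816 -1.409
vertex -1.349 -3.176 -0.873
endloop
endfacet
facet normal 0.023 -0.289 0.957
outer loop
vertex -1.988 -3.299 -0.895
vertex -1.349 -3.176 -0.873
vertex -2.009 -1.564 -0.371
endloop
endfacet
facet normal 0.167 -0.759 -0.629
outer loop
vertex -1.349 -3.176 -0.873
vertex -1.731 -2.816 -1.409
vertex -0.998 -2.782 -1.255
endloop
endfacet
facet normal 0.700 0.065 0.711
outer loop
vertex -1.349 -3.176 -0.873
vertex -0.998 -2.782 -1.255
vertex -2.009 -1.564 -0.371
endloop
endfacet
facet normal 0.335 0.495 0.802
outer loop
vertex 0.875 -0.276 -2.491
vertex 0.722 -0.941 -2.017
vertex 1.463 -0.852 -2.381
endloop
endfacet
facet normal 0.664 0.718 0.210
outer loop
vertex 0.875 -0.276 -2.491
vertex 1.463 -0.852 -2.381
vertex 1.342 -0.52 -3.133
endloop
endfacet
facet normal 0.165 0.956 -0.243
outer loop
vertex 0.875 -0.276 -2.491
vertex 1.342 -0.52 -3.133
vertex 0.525 -0.404 -3.233
endloop
endfacet
facet normal -0.471 0.879 0.071
outer loop
vertex 0.875 -0.276 -2.491
vertex 0.525 -0.404 -3.233
vertex 0.143 -0.664 -2.544
endloop
endfacet
facet normal -0.367 0.594 0.716
outer loop
vertex 0.875 -0.276 -2.491
vertex 0.143 -0.664 -2.544
vertex 0.722 -0.941 -2.017
endloop
endfacet
facet normal 0.984 0.154 -0.090
outer loop
vertex 1.342 -0.52 -3.133
vertex 1.463 -0.852 -2.381
vertex 1.477 -1.336 -3.056
endloop
endfacet
facet normal 0.451 -0.207 0.868
outer loop
vertex 1.463 -0.852 -2.381
vertex 0.722 -0.941 -2.017
vertex 1.095 -1.596 -2.367
endloop
endfacet
facet normal -0.684 -0.044 0.728
outer loop
vertex 0.722 -0.941 -2.017
vertex 0.143 -0.664 -2.544
vertex 0.278 -1.48 -2.467
endloop
endfacet
facet normal -0.853 0.416 -0.316
outer loop
vertex 0.143 -0.664 -2.544
vertex 0.525 -0.404 -3.233
vertex 0.157 -1.148 -3.219
endloop
endfacet
facet normal 0.177 0.540 -0.822
outer loop
vertex 0.525 -0.404 -3.233
vertex 1.342 -0.52 -3.133
vertex 0.898 -1.059 -3.583
endloop
endfacet
facet normal 0.471 -0.879 -0.071
outer loop
vertex 0.745 -1.724 -3.109
vertex 1.477 -1.336 -3.056
vertex 1.095 -1.596 -2.367
endloop
endfacet
facet normal -0.165 -0.956 0.243
outer loop
vertex 0.745 -1.724 -3.109
vertex 1.095 -1.596 -2.367
vertex 0.278 -1.48 -2.467
endloop
endfacet
facet normal -0.664 -0.718 -0.210
outer loop
vertex 0.745 -1.724 -3.109
vertex 0.278 -1.48 -2.467
vertex 0.157 -1.148 -3.219
endloop
endfacet
facet normal -0.335 -0.495 -0.802
outer loop
vertex 0.745 -1.724 -3.109
vertex 0.157 -1.148 -3.219
vertex 0.898 -1.059 -3.583
endloop
endfacet
facet normal 0.367 -0.594 -0.716
outer loop
vertex 0.745 -1.724 -3.109
vertex 0.898 -1.059 -3.583
vertex 1.477 -1.336 -3.056
endloop
endfacet
facet normal 0.853 -0.416 0.316
outer loop
vertex 1.095 -1.596 -2.367
vertex 1.477 -1.336 -3.056
vertex 1.463 -0.852 -2.381
endloop
endfacet
facet normal -0.177 -0.540 0.822
outer loop
vertex 0.278 -1.48 -2.467
vertex 1.095 -1.596 -2.367
vertex 0.722 -0.941 -2.017
endloop
endfacet
facet normal -0.984 -0.154 0.090
outer loop
vertex 0.157 -1.148 -3.219
vertex 0.278 -1.48 -2.467
vertex 0.143 -0.664 -2.544
endloop
endfacet
facet normal -0.451 0.207 -0.868
outer loop
vertex 0.898 -1.059 -3.583
vertex 0.157 -1.148 -3.219
vertex 0.525 -0.404 -3.233
endloop
endfacet
facet normal 0.684 0.044 -0.728
outer loop
vertex 1.477 -1.336 -3.056
vertex 0.898 -1.059 -3.583
vertex 1.342 -0.52 -3.133
endloop
endfacet

endsolid


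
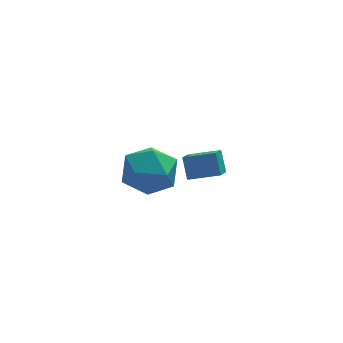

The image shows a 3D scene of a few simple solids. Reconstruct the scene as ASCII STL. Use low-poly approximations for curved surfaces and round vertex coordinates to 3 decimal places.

solid 
facet normal -0.932 0.240 -0.273
outer loop
vertex -0.108 0.822 -0.083
vertex 0.29 1.672 -0.694
vertex -0.025 0.162 -0.946
endloop
endfacet
facet normal -0.356 -0.759 0.546
outer loop
vertex 1.27 -0.172 -0.566
vertex -0.108 0.822 -0.083
vertex -0.025 0.162 -0.946
endloop
endfacet
facet normal -0.931 0.240 -0.274
outer loop
vertex -0.025 0.162 -0.946
vertex 0.29 1.672 -0.694
vertex 0.374 1.012 -1.557
endloop
endfacet
facet normal 0.076 -0.605 -0.792
outer loop
vertex 0.374 1.012 -1.557
vertex 1.27 -0.172 -0.566
vertex -0.025 0.162 -0.946
endloop
endfacet
facet normal -0.076 0.605 0.792
outer loop
vertex -0.108 0.822 -0.083
vertex 1.585 1.338 -0.314
vertex 0.29 1.672 -0.694
endloop
endfacet
facet normal -0.356 -0.759 0.546
outer loop
vertex 1.186 0.488 0.297
vertex -0.108 0.822 -0.083
vertex 1.27 -0.172 -0.566
endloop
endfacet
facet normal -0.076 0.605 0.792
outer loop
vertex 1.186 0.488 0.297
vertex 1.585 1.338 -0.314
vertex -0.108 0.822 -0.083
endloop
endfacet
facet normal 0.356 0.759 -0.546
outer loop
vertex 0.29 1.672 -0.694
vertex 1.585 1.338 -0.314
vertex 0.374 1.012 -1.557
endloop
endfacet
facet normal 0.076 -0.605 -0.792
outer loop
vertex 1.668 0.678 -1.177
vertex 1.27 -0.172 -0.566
vertex 0.374 1.012 -1.557
endloop
endfacet
facet normal 0.356 0.758 -0.546
outer loop
vertex 0.374 1.012 -1.557
vertex 1.585 1.338 -0.314
vertex 1.668 0.678 -1.177
endloop
endfacet
facet normal 0.932 -0.239 0.274
outer loop
vertex 1.668 0.678 -1.177
vertex 1.186 0.488 0.297
vertex 1.27 -0.172 -0.566
endloop
endfacet
facet normal 0.931 -0.241 0.274
outer loop
vertex 1.585 1.338 -0.314
vertex 1.186 0.488 0.297
vertex 1.668 0.678 -1.177
endloop
endfacet
facet normal 0.138 0.964 -0.227
outer loop
vertex -1.526 -3.109 2.883
vertex -2.697 -2.905 3.037
vertex -1.943 -2.795 3.963
endloop
endfacet
facet normal 0.721 0.688 0.078
outer loop
vertex -1.526 -3.109 2.883
vertex -1.943 -2.795 3.963
vertex -1.112 -3.655 3.867
endloop
endfacet
facet normal 0.938 0.137 -0.319
outer loop
vertex -1.526 -3.109 2.883
vertex -1.112 -3.655 3.867
vertex -1.353 -4.295 2.883
endloop
endfacet
facet normal 0.489 0.071 -0.869
outer loop
vertex -1.526 -3.109 2.883
vertex -1.353 -4.295 2.883
vertex -2.332 -3.832 2.37
endloop
endfacet
facet normal -0.005 0.583 -0.813
outer loop
vertex -1.526 -3.109 2.883
vertex -2.332 -3.832 2.37
vertex -2.697 -2.905 3.037
endloop
endfacet
facet normal 0.537 0.438 0.721
outer loop
vertex -1.112 -3.655 3.867
vertex -1.943 -2.795 3.963
vertex -2.028 -3.788 4.63
endloop
endfacet
facet normal -0.408 0.884 0.227
outer loop
vertex -1.943 -2.795 3.963
vertex -2.697 -2.905 3.037
vertex -3.007 -3.325 4.117
endloop
endfacet
facet normal -0.639 0.267 -0.721
outer loop
vertex -2.697 -2.905 3.037
vertex -2.332 -3.832 2.37
vertex -3.248 -3.965 3.133
endloop
endfacet
facet normal 0.161 -0.560 -0.813
outer loop
vertex -2.332 -3.832 2.37
vertex -1.353 -4.295 2.883
vertex -2.417 -4.825 3.037
endloop
endfacet
facet normal 0.887 -0.454 0.078
outer loop
vertex -1.353 -4.295 2.883
vertex -1.112 -3.655 3.867
vertex -1.663 -4.715 3.963
endloop
endfacet
facet normal -0.489 -0.071 0.869
outer loop
vertex -2.834 -4.511 4.117
vertex -2.028 -3.788 4.63
vertex -3.007 -3.325 4.117
endloop
endfacet
facet normal -0.938 -0.137 0.319
outer loop
vertex -2.834 -4.511 4.117
vertex -3.007 -3.325 4.117
vertex -3.248 -3.965 3.133
endloop
endfacet
facet normal -0.721 -0.688 -0.078
outer loop
vertex -2.834 -4.511 4.117
vertex -3.248 -3.965 3.133
vertex -2.417 -4.825 3.037
endloop
endfacet
facet normal -0.138 -0.964 0.227
outer loop
vertex -2.834 -4.511 4.117
vertex -2.417 -4.825 3.037
vertex -1.663 -4.715 3.963
endloop
endfacet
facet normal 0.005 -0.583 0.813
outer loop
vertex -2.834 -4.511 4.117
vertex -1.663 -4.715 3.963
vertex -2.028 -3.788 4.63
endloop
endfacet
facet normal -0.161 0.560 0.813
outer loop
vertex -3.007 -3.325 4.117
vertex -2.028 -3.788 4.63
vertex -1.943 -2.795 3.963
endloop
endfacet
facet normal -0.887 0.454 -0.078
outer loop
vertex -3.248 -3.965 3.133
vertex -3.007 -3.325 4.117
vertex -2.697 -2.905 3.037
endloop
endfacet
facet normal -0.537 -0.438 -0.721
outer loop
vertex -2.417 -4.825 3.037
vertex -3.248 -3.965 3.133
vertex -2.332 -3.832 2.37
endloop
endfacet
facet normal 0.408 -0.884 -0.227
outer loop
vertex -1.663 -4.715 3.963
vertex -2.417 -4.825 3.037
vertex -1.353 -4.295 2.883
endloop
endfacet
facet normal 0.639 -0.267 0.721
outer loop
vertex -2.028 -3.788 4.63
vertex -1.663 -4.715 3.963
vertex -1.112 -3.655 3.867
endloop
endfacet

endsolid


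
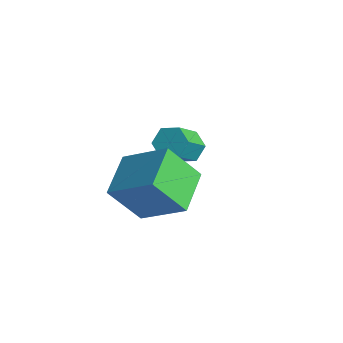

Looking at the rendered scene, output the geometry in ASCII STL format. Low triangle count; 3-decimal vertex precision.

solid 
facet normal -0.778 -0.173 -0.603
outer loop
vertex 2.116 -4.72 3.374
vertex 1.618 -3.338 3.62
vertex 2.95 -4.201 2.149
endloop
endfacet
facet normal 0.335 -0.928 -0.165
outer loop
vertex 4.382 -3.882 3.26
vertex 2.116 -4.72 3.374
vertex 2.95 -4.201 2.149
endloop
endfacet
facet normal -0.778 -0.173 -0.604
outer loop
vertex 2.95 -4.201 2.149
vertex 1.618 -3.338 3.62
vertex 2.452 -2.819 2.396
endloop
endfacet
facet normal 0.531 0.331 -0.780
outer loop
vertex 2.452 -2.819 2.396
vertex 4.382 -3.882 3.26
vertex 2.95 -4.201 2.149
endloop
endfacet
facet normal -0.532 -0.330 0.780
outer loop
vertex 2.116 -4.72 3.374
vertex 3.05 -3.019 4.731
vertex 1.618 -3.338 3.62
endloop
endfacet
facet normal 0.335 -0.928 -0.165
outer loop
vertex 3.548 -4.401 4.484
vertex 2.116 -4.72 3.374
vertex 4.382 -3.882 3.26
endloop
endfacet
facet normal -0.531 -0.331 0.780
outer loop
vertex 3.548 -4.401 4.484
vertex 3.05 -3.019 4.731
vertex 2.116 -4.72 3.374
endloop
endfacet
facet normal -0.335 0.928 0.165
outer loop
vertex 1.618 -3.338 3.62
vertex 3.05 -3.019 4.731
vertex 2.452 -2.819 2.396
endloop
endfacet
facet normal 0.531 0.330 -0.780
outer loop
vertex 3.884 -2.5 3.506
vertex 4.382 -3.882 3.26
vertex 2.452 -2.819 2.396
endloop
endfacet
facet normal -0.335 0.928 0.165
outer loop
vertex 2.452 -2.819 2.396
vertex 3.05 -3.019 4.731
vertex 3.884 -2.5 3.506
endloop
endfacet
facet normal 0.778 0.173 0.604
outer loop
vertex 3.884 -2.5 3.506
vertex 3.548 -4.401 4.484
vertex 4.382 -3.882 3.26
endloop
endfacet
facet normal 0.779 0.173 0.603
outer loop
vertex 3.05 -3.019 4.731
vertex 3.548 -4.401 4.484
vertex 3.884 -2.5 3.506
endloop
endfacet
facet normal -0.039 0.662 -0.749
outer loop
vertex 2.161 -0.389 1.163
vertex 1.641 -0.164 1.389
vertex 2.176 0.068 1.566
endloop
endfacet
facet normal 0.999 0.008 -0.046
outer loop
vertex 2.161 -0.389 1.163
vertex 2.176 0.068 1.566
vertex 2.219 -1.361 2.264
endloop
endfacet
facet normal 0.999 0.007 -0.047
outer loop
vertex 2.219 -1.361 2.264
vertex 2.176 0.068 1.566
vertex 2.235 -0.903 2.667
endloop
endfacet
facet normal 0.041 -0.661 0.749
outer loop
vertex 2.219 -1.361 2.264
vertex 2.235 -0.903 2.667
vertex 1.699 -1.136 2.491
endloop
endfacet
facet normal -0.039 0.661 -0.750
outer loop
vertex 2.176 0.068 1.566
vertex 1.641 -0.164 1.389
vertex 1.657 0.294 1.792
endloop
endfacet
facet normal 0.523 0.653 0.548
outer loop
vertex 2.176 0.068 1.566
vertex 1.657 0.294 1.792
vertex 2.235 -0.903 2.667
endloop
endfacet
facet normal 0.522 0.653 0.549
outer loop
vertex 2.235 -0.903 2.667
vertex 1.657 0.294 1.792
vertex 1.715 -0.678 2.894
endloop
endfacet
facet normal 0.041 -0.661 0.749
outer loop
vertex 2.235 -0.903 2.667
vertex 1.715 -0.678 2.894
vertex 1.699 -1.136 2.491
endloop
endfacet
facet normal -0.041 0.661 -0.749
outer loop
vertex 1.657 0.294 1.792
vertex 1.641 -0.164 1.389
vertex 1.121 0.061 1.616
endloop
endfacet
facet normal -0.477 0.647 0.595
outer loop
vertex 1.657 0.294 1.792
vertex 1.121 0.061 1.616
vertex 1.715 -0.678 2.894
endloop
endfacet
facet normal -0.477 0.646 0.596
outer loop
vertex 1.715 -0.678 2.894
vertex 1.121 0.061 1.616
vertex 1.179 -0.911 2.717
endloop
endfacet
facet normal 0.040 -0.661 0.749
outer loop
vertex 1.715 -0.678 2.894
vertex 1.179 -0.911 2.717
vertex 1.699 -1.136 2.491
endloop
endfacet
facet normal -0.041 0.661 -0.749
outer loop
vertex 1.121 0.061 1.616
vertex 1.641 -0.164 1.389
vertex 1.105 -0.397 1.213
endloop
endfacet
facet normal -0.999 -0.006 0.047
outer loop
vertex 1.121 0.061 1.616
vertex 1.105 -0.397 1.213
vertex 1.179 -0.911 2.717
endloop
endfacet
facet normal -0.999 -0.008 0.046
outer loop
vertex 1.179 -0.911 2.717
vertex 1.105 -0.397 1.213
vertex 1.164 -1.368 2.314
endloop
endfacet
facet normal 0.039 -0.662 0.749
outer loop
vertex 1.179 -0.911 2.717
vertex 1.164 -1.368 2.314
vertex 1.699 -1.136 2.491
endloop
endfacet
facet normal -0.041 0.661 -0.749
outer loop
vertex 1.105 -0.397 1.213
vertex 1.641 -0.164 1.389
vertex 1.625 -0.622 0.986
endloop
endfacet
facet normal -0.522 -0.653 -0.548
outer loop
vertex 1.105 -0.397 1.213
vertex 1.625 -0.622 0.986
vertex 1.164 -1.368 2.314
endloop
endfacet
facet normal -0.523 -0.653 -0.548
outer loop
vertex 1.164 -1.368 2.314
vertex 1.625 -0.622 0.986
vertex 1.683 -1.594 2.088
endloop
endfacet
facet normal 0.039 -0.661 0.750
outer loop
vertex 1.164 -1.368 2.314
vertex 1.683 -1.594 2.088
vertex 1.699 -1.136 2.491
endloop
endfacet
facet normal -0.040 0.661 -0.749
outer loop
vertex 1.625 -0.622 0.986
vertex 1.641 -0.164 1.389
vertex 2.161 -0.389 1.163
endloop
endfacet
facet normal 0.478 -0.646 -0.595
outer loop
vertex 1.625 -0.622 0.986
vertex 2.161 -0.389 1.163
vertex 1.683 -1.594 2.088
endloop
endfacet
facet normal 0.477 -0.646 -0.596
outer loop
vertex 1.683 -1.594 2.088
vertex 2.161 -0.389 1.163
vertex 2.219 -1.361 2.264
endloop
endfacet
facet normal 0.041 -0.661 0.749
outer loop
vertex 1.683 -1.594 2.088
vertex 2.219 -1.361 2.264
vertex 1.699 -1.136 2.491
endloop
endfacet

endsolid


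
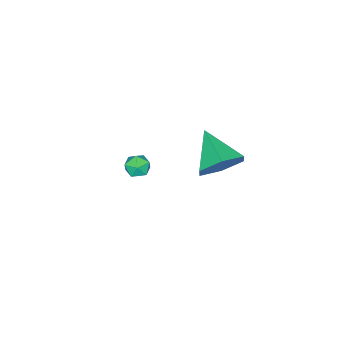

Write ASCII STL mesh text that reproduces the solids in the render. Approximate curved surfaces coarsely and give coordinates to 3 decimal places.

solid 
facet normal 0.074 0.443 0.893
outer loop
vertex 0.014 -0.822 -2.84
vertex 0.206 -1.376 -2.581
vertex 0.638 -0.967 -2.82
endloop
endfacet
facet normal 0.199 0.909 0.367
outer loop
vertex 0.014 -0.822 -2.84
vertex 0.638 -0.967 -2.82
vertex 0.388 -0.7 -3.346
endloop
endfacet
facet normal -0.375 0.925 -0.054
outer loop
vertex 0.014 -0.822 -2.84
vertex 0.388 -0.7 -3.346
vertex -0.199 -0.943 -3.433
endloop
endfacet
facet normal -0.857 0.469 0.212
outer loop
vertex 0.014 -0.822 -2.84
vertex -0.199 -0.943 -3.433
vertex -0.311 -1.362 -2.96
endloop
endfacet
facet normal -0.579 0.172 0.797
outer loop
vertex 0.014 -0.822 -2.84
vertex -0.311 -1.362 -2.96
vertex 0.206 -1.376 -2.581
endloop
endfacet
facet normal 0.748 0.664 -0.018
outer loop
vertex 0.388 -0.7 -3.346
vertex 0.638 -0.967 -2.82
vertex 0.811 -1.178 -3.4
endloop
endfacet
facet normal 0.545 -0.089 0.834
outer loop
vertex 0.638 -0.967 -2.82
vertex 0.206 -1.376 -2.581
vertex 0.699 -1.597 -2.927
endloop
endfacet
facet normal -0.511 -0.529 0.678
outer loop
vertex 0.206 -1.376 -2.581
vertex -0.311 -1.362 -2.96
vertex 0.112 -1.84 -3.014
endloop
endfacet
facet normal -0.962 -0.047 -0.270
outer loop
vertex -0.311 -1.362 -2.96
vertex -0.199 -0.943 -3.433
vertex -0.138 -1.573 -3.54
endloop
endfacet
facet normal -0.182 0.690 -0.700
outer loop
vertex -0.199 -0.943 -3.433
vertex 0.388 -0.7 -3.346
vertex 0.294 -1.164 -3.779
endloop
endfacet
facet normal 0.857 -0.469 -0.212
outer loop
vertex 0.486 -1.718 -3.52
vertex 0.811 -1.178 -3.4
vertex 0.699 -1.597 -2.927
endloop
endfacet
facet normal 0.375 -0.925 0.054
outer loop
vertex 0.486 -1.718 -3.52
vertex 0.699 -1.597 -2.927
vertex 0.112 -1.84 -3.014
endloop
endfacet
facet normal -0.199 -0.909 -0.367
outer loop
vertex 0.486 -1.718 -3.52
vertex 0.112 -1.84 -3.014
vertex -0.138 -1.573 -3.54
endloop
endfacet
facet normal -0.074 -0.443 -0.893
outer loop
vertex 0.486 -1.718 -3.52
vertex -0.138 -1.573 -3.54
vertex 0.294 -1.164 -3.779
endloop
endfacet
facet normal 0.579 -0.172 -0.797
outer loop
vertex 0.486 -1.718 -3.52
vertex 0.294 -1.164 -3.779
vertex 0.811 -1.178 -3.4
endloop
endfacet
facet normal 0.962 0.047 0.270
outer loop
vertex 0.699 -1.597 -2.927
vertex 0.811 -1.178 -3.4
vertex 0.638 -0.967 -2.82
endloop
endfacet
facet normal 0.182 -0.690 0.700
outer loop
vertex 0.112 -1.84 -3.014
vertex 0.699 -1.597 -2.927
vertex 0.206 -1.376 -2.581
endloop
endfacet
facet normal -0.748 -0.664 0.018
outer loop
vertex -0.138 -1.573 -3.54
vertex 0.112 -1.84 -3.014
vertex -0.311 -1.362 -2.96
endloop
endfacet
facet normal -0.545 0.089 -0.834
outer loop
vertex 0.294 -1.164 -3.779
vertex -0.138 -1.573 -3.54
vertex -0.199 -0.943 -3.433
endloop
endfacet
facet normal 0.511 0.529 -0.678
outer loop
vertex 0.811 -1.178 -3.4
vertex 0.294 -1.164 -3.779
vertex 0.388 -0.7 -3.346
endloop
endfacet
facet normal 0.422 0.758 -0.497
outer loop
vertex 2.48 4.481 2.498
vertex 2.007 4.159 1.605
vertex 1.519 4.849 2.244
endloop
endfacet
facet normal -0.201 0.145 0.969
outer loop
vertex 2.48 4.481 2.498
vertex 1.519 4.849 2.244
vertex 1.253 2.801 2.495
endloop
endfacet
facet normal 0.421 0.758 -0.497
outer loop
vertex 1.519 4.849 2.244
vertex 2.007 4.159 1.605
vertex 1.046 4.527 1.352
endloop
endfacet
facet normal -0.895 0.167 0.414
outer loop
vertex 1.519 4.849 2.244
vertex 1.046 4.527 1.352
vertex 1.253 2.801 2.495
endloop
endfacet
facet normal 0.421 0.759 -0.497
outer loop
vertex 1.046 4.527 1.352
vertex 2.007 4.159 1.605
vertex 1.535 3.837 0.713
endloop
endfacet
facet normal -0.887 -0.324 -0.329
outer loop
vertex 1.046 4.527 1.352
vertex 1.535 3.837 0.713
vertex 1.253 2.801 2.495
endloop
endfacet
facet normal 0.421 0.759 -0.497
outer loop
vertex 1.535 3.837 0.713
vertex 2.007 4.159 1.605
vertex 2.496 3.469 0.966
endloop
endfacet
facet normal -0.185 -0.837 -0.516
outer loop
vertex 1.535 3.837 0.713
vertex 2.496 3.469 0.966
vertex 1.253 2.801 2.495
endloop
endfacet
facet normal 0.422 0.759 -0.496
outer loop
vertex 2.496 3.469 0.966
vertex 2.007 4.159 1.605
vertex 2.969 3.79 1.859
endloop
endfacet
facet normal 0.510 -0.859 0.039
outer loop
vertex 2.496 3.469 0.966
vertex 2.969 3.79 1.859
vertex 1.253 2.801 2.495
endloop
endfacet
facet normal 0.422 0.758 -0.497
outer loop
vertex 2.969 3.79 1.859
vertex 2.007 4.159 1.605
vertex 2.48 4.481 2.498
endloop
endfacet
facet normal 0.502 -0.368 0.782
outer loop
vertex 2.969 3.79 1.859
vertex 2.48 4.481 2.498
vertex 1.253 2.801 2.495
endloop
endfacet

endsolid


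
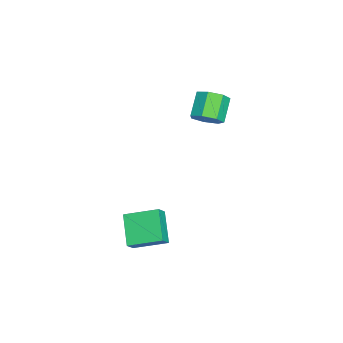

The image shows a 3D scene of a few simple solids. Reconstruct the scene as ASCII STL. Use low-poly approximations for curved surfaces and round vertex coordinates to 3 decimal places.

solid 
facet normal 0.737 -0.110 -0.667
outer loop
vertex -0.562 4.459 2.011
vertex -1.06 3.897 1.553
vertex -1.004 4.771 1.471
endloop
endfacet
facet normal 0.350 0.906 0.237
outer loop
vertex -0.562 4.459 2.011
vertex -1.004 4.771 1.471
vertex -1.682 4.626 3.025
endloop
endfacet
facet normal 0.350 0.906 0.237
outer loop
vertex -1.682 4.626 3.025
vertex -1.004 4.771 1.471
vertex -2.124 4.938 2.486
endloop
endfacet
facet normal -0.737 0.109 0.667
outer loop
vertex -1.682 4.626 3.025
vertex -2.124 4.938 2.486
vertex -2.18 4.063 2.567
endloop
endfacet
facet normal 0.737 -0.110 -0.667
outer loop
vertex -1.004 4.771 1.471
vertex -1.06 3.897 1.553
vertex -1.488 4.424 0.994
endloop
endfacet
facet normal -0.235 0.884 -0.405
outer loop
vertex -1.004 4.771 1.471
vertex -1.488 4.424 0.994
vertex -2.124 4.938 2.486
endloop
endfacet
facet normal -0.234 0.884 -0.404
outer loop
vertex -2.124 4.938 2.486
vertex -1.488 4.424 0.994
vertex -2.608 4.591 2.008
endloop
endfacet
facet normal -0.737 0.109 0.667
outer loop
vertex -2.124 4.938 2.486
vertex -2.608 4.591 2.008
vertex -2.18 4.063 2.567
endloop
endfacet
facet normal 0.737 -0.109 -0.667
outer loop
vertex -1.488 4.424 0.994
vertex -1.06 3.897 1.553
vertex -1.65 3.68 0.937
endloop
endfacet
facet normal -0.642 0.197 -0.741
outer loop
vertex -1.488 4.424 0.994
vertex -1.65 3.68 0.937
vertex -2.608 4.591 2.008
endloop
endfacet
facet normal -0.642 0.197 -0.741
outer loop
vertex -2.608 4.591 2.008
vertex -1.65 3.68 0.937
vertex -2.77 3.847 1.951
endloop
endfacet
facet normal -0.737 0.109 0.667
outer loop
vertex -2.608 4.591 2.008
vertex -2.77 3.847 1.951
vertex -2.18 4.063 2.567
endloop
endfacet
facet normal 0.737 -0.110 -0.667
outer loop
vertex -1.65 3.68 0.937
vertex -1.06 3.897 1.553
vertex -1.368 3.099 1.344
endloop
endfacet
facet normal -0.566 -0.639 -0.520
outer loop
vertex -1.65 3.68 0.937
vertex -1.368 3.099 1.344
vertex -2.77 3.847 1.951
endloop
endfacet
facet normal -0.566 -0.639 -0.520
outer loop
vertex -2.77 3.847 1.951
vertex -1.368 3.099 1.344
vertex -2.488 3.266 2.358
endloop
endfacet
facet normal -0.737 0.110 0.667
outer loop
vertex -2.77 3.847 1.951
vertex -2.488 3.266 2.358
vertex -2.18 4.063 2.567
endloop
endfacet
facet normal 0.737 -0.110 -0.667
outer loop
vertex -1.368 3.099 1.344
vertex -1.06 3.897 1.553
vertex -0.854 3.119 1.908
endloop
endfacet
facet normal -0.064 -0.994 0.093
outer loop
vertex -1.368 3.099 1.344
vertex -0.854 3.119 1.908
vertex -2.488 3.266 2.358
endloop
endfacet
facet normal -0.064 -0.994 0.092
outer loop
vertex -2.488 3.266 2.358
vertex -0.854 3.119 1.908
vertex -1.974 3.285 2.923
endloop
endfacet
facet normal -0.737 0.110 0.667
outer loop
vertex -2.488 3.266 2.358
vertex -1.974 3.285 2.923
vertex -2.18 4.063 2.567
endloop
endfacet
facet normal 0.737 -0.109 -0.667
outer loop
vertex -0.854 3.119 1.908
vertex -1.06 3.897 1.553
vertex -0.495 3.724 2.205
endloop
endfacet
facet normal 0.486 -0.600 0.635
outer loop
vertex -0.854 3.119 1.908
vertex -0.495 3.724 2.205
vertex -1.974 3.285 2.923
endloop
endfacet
facet normal 0.486 -0.600 0.635
outer loop
vertex -1.974 3.285 2.923
vertex -0.495 3.724 2.205
vertex -1.615 3.89 3.219
endloop
endfacet
facet normal -0.736 0.110 0.667
outer loop
vertex -1.974 3.285 2.923
vertex -1.615 3.89 3.219
vertex -2.18 4.063 2.567
endloop
endfacet
facet normal 0.737 -0.109 -0.667
outer loop
vertex -0.495 3.724 2.205
vertex -1.06 3.897 1.553
vertex -0.562 4.459 2.011
endloop
endfacet
facet normal 0.670 0.246 0.700
outer loop
vertex -0.495 3.724 2.205
vertex -0.562 4.459 2.011
vertex -1.615 3.89 3.219
endloop
endfacet
facet normal 0.670 0.246 0.700
outer loop
vertex -1.615 3.89 3.219
vertex -0.562 4.459 2.011
vertex -1.682 4.626 3.025
endloop
endfacet
facet normal -0.737 0.109 0.667
outer loop
vertex -1.615 3.89 3.219
vertex -1.682 4.626 3.025
vertex -2.18 4.063 2.567
endloop
endfacet
facet normal -0.661 0.234 -0.713
outer loop
vertex 2.012 0.492 -3.832
vertex 1.996 2.246 -3.242
vertex 3.423 0.9 -5.005
endloop
endfacet
facet normal 0.009 -0.948 -0.319
outer loop
vertex 4.004 0.694 -4.378
vertex 2.012 0.492 -3.832
vertex 3.423 0.9 -5.005
endloop
endfacet
facet normal -0.661 0.234 -0.713
outer loop
vertex 3.423 0.9 -5.005
vertex 1.996 2.246 -3.242
vertex 3.407 2.653 -4.416
endloop
endfacet
facet normal 0.751 0.217 -0.624
outer loop
vertex 3.407 2.653 -4.416
vertex 4.004 0.694 -4.378
vertex 3.423 0.9 -5.005
endloop
endfacet
facet normal -0.751 -0.217 0.624
outer loop
vertex 2.012 0.492 -3.832
vertex 2.577 2.04 -2.615
vertex 1.996 2.246 -3.242
endloop
endfacet
facet normal 0.009 -0.948 -0.318
outer loop
vertex 2.593 0.287 -3.204
vertex 2.012 0.492 -3.832
vertex 4.004 0.694 -4.378
endloop
endfacet
facet normal -0.751 -0.217 0.624
outer loop
vertex 2.593 0.287 -3.204
vertex 2.577 2.04 -2.615
vertex 2.012 0.492 -3.832
endloop
endfacet
facet normal -0.008 0.948 0.319
outer loop
vertex 1.996 2.246 -3.242
vertex 2.577 2.04 -2.615
vertex 3.407 2.653 -4.416
endloop
endfacet
facet normal 0.751 0.217 -0.624
outer loop
vertex 3.988 2.448 -3.788
vertex 4.004 0.694 -4.378
vertex 3.407 2.653 -4.416
endloop
endfacet
facet normal -0.010 0.948 0.318
outer loop
vertex 3.407 2.653 -4.416
vertex 2.577 2.04 -2.615
vertex 3.988 2.448 -3.788
endloop
endfacet
facet normal 0.661 -0.234 0.713
outer loop
vertex 3.988 2.448 -3.788
vertex 2.593 0.287 -3.204
vertex 4.004 0.694 -4.378
endloop
endfacet
facet normal 0.661 -0.234 0.713
outer loop
vertex 2.577 2.04 -2.615
vertex 2.593 0.287 -3.204
vertex 3.988 2.448 -3.788
endloop
endfacet

endsolid


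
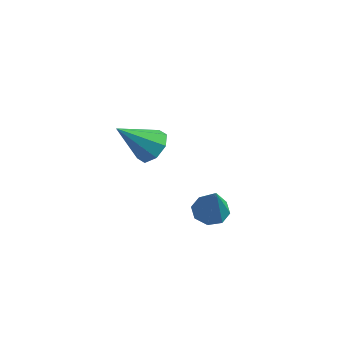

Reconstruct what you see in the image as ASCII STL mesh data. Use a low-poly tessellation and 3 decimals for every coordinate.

solid 
facet normal 0.542 0.478 -0.691
outer loop
vertex -0.623 3.971 -2.41
vertex -0.978 3.674 -2.894
vertex -1.036 4.243 -2.546
endloop
endfacet
facet normal 0.017 0.467 0.884
outer loop
vertex -0.623 3.971 -2.41
vertex -1.036 4.243 -2.546
vertex -1.802 2.946 -1.846
endloop
endfacet
facet normal 0.542 0.478 -0.691
outer loop
vertex -1.036 4.243 -2.546
vertex -0.978 3.674 -2.894
vertex -1.415 4.181 -2.886
endloop
endfacet
facet normal -0.576 0.625 0.528
outer loop
vertex -1.036 4.243 -2.546
vertex -1.415 4.181 -2.886
vertex -1.802 2.946 -1.846
endloop
endfacet
facet normal 0.543 0.479 -0.689
outer loop
vertex -1.415 4.181 -2.886
vertex -0.978 3.674 -2.894
vertex -1.537 3.823 -3.231
endloop
endfacet
facet normal -0.951 0.310 0.014
outer loop
vertex -1.415 4.181 -2.886
vertex -1.537 3.823 -3.231
vertex -1.802 2.946 -1.846
endloop
endfacet
facet normal 0.543 0.479 -0.690
outer loop
vertex -1.537 3.823 -3.231
vertex -0.978 3.674 -2.894
vertex -1.332 3.377 -3.379
endloop
endfacet
facet normal -0.889 -0.291 -0.354
outer loop
vertex -1.537 3.823 -3.231
vertex -1.332 3.377 -3.379
vertex -1.802 2.946 -1.846
endloop
endfacet
facet normal 0.543 0.479 -0.690
outer loop
vertex -1.332 3.377 -3.379
vertex -0.978 3.674 -2.894
vertex -0.919 3.105 -3.243
endloop
endfacet
facet normal -0.426 -0.829 -0.364
outer loop
vertex -1.332 3.377 -3.379
vertex -0.919 3.105 -3.243
vertex -1.802 2.946 -1.846
endloop
endfacet
facet normal 0.542 0.480 -0.690
outer loop
vertex -0.919 3.105 -3.243
vertex -0.978 3.674 -2.894
vertex -0.54 3.166 -2.903
endloop
endfacet
facet normal 0.166 -0.986 -0.008
outer loop
vertex -0.919 3.105 -3.243
vertex -0.54 3.166 -2.903
vertex -1.802 2.946 -1.846
endloop
endfacet
facet normal 0.542 0.479 -0.690
outer loop
vertex -0.54 3.166 -2.903
vertex -0.978 3.674 -2.894
vertex -0.418 3.525 -2.558
endloop
endfacet
facet normal 0.541 -0.671 0.507
outer loop
vertex -0.54 3.166 -2.903
vertex -0.418 3.525 -2.558
vertex -1.802 2.946 -1.846
endloop
endfacet
facet normal 0.542 0.478 -0.691
outer loop
vertex -0.418 3.525 -2.558
vertex -0.978 3.674 -2.894
vertex -0.623 3.971 -2.41
endloop
endfacet
facet normal 0.479 -0.070 0.875
outer loop
vertex -0.418 3.525 -2.558
vertex -0.623 3.971 -2.41
vertex -1.802 2.946 -1.846
endloop
endfacet
facet normal -0.277 0.312 -0.909
outer loop
vertex 3.075 0.376 -2.333
vertex 2.601 0.582 -2.118
vertex 3.116 0.783 -2.206
endloop
endfacet
facet normal 0.992 -0.115 0.048
outer loop
vertex 3.075 0.376 -2.333
vertex 3.116 0.783 -2.206
vertex 2.979 0.158 -0.882
endloop
endfacet
facet normal -0.277 0.312 -0.909
outer loop
vertex 3.116 0.783 -2.206
vertex 2.601 0.582 -2.118
vertex 2.856 1.073 -2.027
endloop
endfacet
facet normal 0.795 0.513 0.324
outer loop
vertex 3.116 0.783 -2.206
vertex 2.856 1.073 -2.027
vertex 2.979 0.158 -0.882
endloop
endfacet
facet normal -0.276 0.312 -0.909
outer loop
vertex 2.856 1.073 -2.027
vertex 2.601 0.582 -2.118
vertex 2.446 1.074 -1.902
endloop
endfacet
facet normal 0.185 0.777 0.601
outer loop
vertex 2.856 1.073 -2.027
vertex 2.446 1.074 -1.902
vertex 2.979 0.158 -0.882
endloop
endfacet
facet normal -0.279 0.311 -0.909
outer loop
vertex 2.446 1.074 -1.902
vertex 2.601 0.582 -2.118
vertex 2.127 0.788 -1.902
endloop
endfacet
facet normal -0.468 0.522 0.713
outer loop
vertex 2.446 1.074 -1.902
vertex 2.127 0.788 -1.902
vertex 2.979 0.158 -0.882
endloop
endfacet
facet normal -0.278 0.314 -0.908
outer loop
vertex 2.127 0.788 -1.902
vertex 2.601 0.582 -2.118
vertex 2.086 0.381 -2.03
endloop
endfacet
facet normal -0.795 -0.108 0.597
outer loop
vertex 2.127 0.788 -1.902
vertex 2.086 0.381 -2.03
vertex 2.979 0.158 -0.882
endloop
endfacet
facet normal -0.276 0.310 -0.910
outer loop
vertex 2.086 0.381 -2.03
vertex 2.601 0.582 -2.118
vertex 2.347 0.091 -2.208
endloop
endfacet
facet normal -0.597 -0.735 0.322
outer loop
vertex 2.086 0.381 -2.03
vertex 2.347 0.091 -2.208
vertex 2.979 0.158 -0.882
endloop
endfacet
facet normal -0.278 0.310 -0.909
outer loop
vertex 2.347 0.091 -2.208
vertex 2.601 0.582 -2.118
vertex 2.757 0.089 -2.334
endloop
endfacet
facet normal 0.009 -0.999 0.046
outer loop
vertex 2.347 0.091 -2.208
vertex 2.757 0.089 -2.334
vertex 2.979 0.158 -0.882
endloop
endfacet
facet normal -0.277 0.311 -0.909
outer loop
vertex 2.757 0.089 -2.334
vertex 2.601 0.582 -2.118
vertex 3.075 0.376 -2.333
endloop
endfacet
facet normal 0.669 -0.741 -0.067
outer loop
vertex 2.757 0.089 -2.334
vertex 3.075 0.376 -2.333
vertex 2.979 0.158 -0.882
endloop
endfacet

endsolid


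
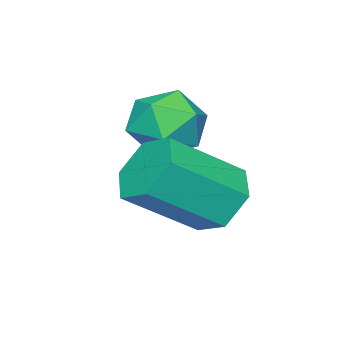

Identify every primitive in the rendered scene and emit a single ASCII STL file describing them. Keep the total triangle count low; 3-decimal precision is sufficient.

solid 
facet normal -0.675 0.458 -0.579
outer loop
vertex 0.205 -1.386 1.195
vertex -0.269 -1.117 1.961
vertex 0.407 -0.566 1.608
endloop
endfacet
facet normal 0.706 0.172 -0.687
outer loop
vertex 0.205 -1.386 1.195
vertex 0.407 -0.566 1.608
vertex 1.603 -2.333 2.393
endloop
endfacet
facet normal 0.706 0.173 -0.687
outer loop
vertex 1.603 -2.333 2.393
vertex 0.407 -0.566 1.608
vertex 1.804 -1.513 2.806
endloop
endfacet
facet normal 0.675 -0.457 0.579
outer loop
vertex 1.603 -2.333 2.393
vertex 1.804 -1.513 2.806
vertex 1.129 -2.063 3.159
endloop
endfacet
facet normal -0.675 0.458 -0.579
outer loop
vertex 0.407 -0.566 1.608
vertex -0.269 -1.117 1.961
vertex -0.067 -0.297 2.374
endloop
endfacet
facet normal 0.538 0.842 0.038
outer loop
vertex 0.407 -0.566 1.608
vertex -0.067 -0.297 2.374
vertex 1.804 -1.513 2.806
endloop
endfacet
facet normal 0.539 0.842 0.037
outer loop
vertex 1.804 -1.513 2.806
vertex -0.067 -0.297 2.374
vertex 1.33 -1.243 3.572
endloop
endfacet
facet normal 0.675 -0.457 0.579
outer loop
vertex 1.804 -1.513 2.806
vertex 1.33 -1.243 3.572
vertex 1.129 -2.063 3.159
endloop
endfacet
facet normal -0.675 0.458 -0.579
outer loop
vertex -0.067 -0.297 2.374
vertex -0.269 -1.117 1.961
vertex -0.743 -0.847 2.727
endloop
endfacet
facet normal -0.167 0.670 0.724
outer loop
vertex -0.067 -0.297 2.374
vertex -0.743 -0.847 2.727
vertex 1.33 -1.243 3.572
endloop
endfacet
facet normal -0.167 0.669 0.724
outer loop
vertex 1.33 -1.243 3.572
vertex -0.743 -0.847 2.727
vertex 0.655 -1.794 3.925
endloop
endfacet
facet normal 0.676 -0.457 0.579
outer loop
vertex 1.33 -1.243 3.572
vertex 0.655 -1.794 3.925
vertex 1.129 -2.063 3.159
endloop
endfacet
facet normal -0.675 0.457 -0.579
outer loop
vertex -0.743 -0.847 2.727
vertex -0.269 -1.117 1.961
vertex -0.944 -1.667 2.314
endloop
endfacet
facet normal -0.706 -0.173 0.687
outer loop
vertex -0.743 -0.847 2.727
vertex -0.944 -1.667 2.314
vertex 0.655 -1.794 3.925
endloop
endfacet
facet normal -0.706 -0.172 0.687
outer loop
vertex 0.655 -1.794 3.925
vertex -0.944 -1.667 2.314
vertex 0.453 -2.614 3.512
endloop
endfacet
facet normal 0.675 -0.458 0.579
outer loop
vertex 0.655 -1.794 3.925
vertex 0.453 -2.614 3.512
vertex 1.129 -2.063 3.159
endloop
endfacet
facet normal -0.675 0.457 -0.579
outer loop
vertex -0.944 -1.667 2.314
vertex -0.269 -1.117 1.961
vertex -0.47 -1.937 1.548
endloop
endfacet
facet normal -0.539 -0.842 -0.037
outer loop
vertex -0.944 -1.667 2.314
vertex -0.47 -1.937 1.548
vertex 0.453 -2.614 3.512
endloop
endfacet
facet normal -0.538 -0.842 -0.037
outer loop
vertex 0.453 -2.614 3.512
vertex -0.47 -1.937 1.548
vertex 0.927 -2.883 2.746
endloop
endfacet
facet normal 0.675 -0.458 0.579
outer loop
vertex 0.453 -2.614 3.512
vertex 0.927 -2.883 2.746
vertex 1.129 -2.063 3.159
endloop
endfacet
facet normal -0.676 0.457 -0.579
outer loop
vertex -0.47 -1.937 1.548
vertex -0.269 -1.117 1.961
vertex 0.205 -1.386 1.195
endloop
endfacet
facet normal 0.168 -0.669 -0.724
outer loop
vertex -0.47 -1.937 1.548
vertex 0.205 -1.386 1.195
vertex 0.927 -2.883 2.746
endloop
endfacet
facet normal 0.167 -0.670 -0.724
outer loop
vertex 0.927 -2.883 2.746
vertex 0.205 -1.386 1.195
vertex 1.603 -2.333 2.393
endloop
endfacet
facet normal 0.675 -0.458 0.579
outer loop
vertex 0.927 -2.883 2.746
vertex 1.603 -2.333 2.393
vertex 1.129 -2.063 3.159
endloop
endfacet
facet normal -0.971 -0.006 -0.238
outer loop
vertex -1.456 -2.994 2.841
vertex -1.663 -3.465 3.697
vertex -1.661 -2.466 3.664
endloop
endfacet
facet normal -0.644 0.561 -0.520
outer loop
vertex -1.456 -2.994 2.841
vertex -1.661 -2.466 3.664
vertex -0.921 -2.179 3.058
endloop
endfacet
facet normal -0.115 0.326 -0.938
outer loop
vertex -1.456 -2.994 2.841
vertex -0.921 -2.179 3.058
vertex -0.465 -3.0 2.717
endloop
endfacet
facet normal -0.117 -0.388 -0.914
outer loop
vertex -1.456 -2.994 2.841
vertex -0.465 -3.0 2.717
vertex -0.923 -3.794 3.112
endloop
endfacet
facet normal -0.645 -0.593 -0.482
outer loop
vertex -1.456 -2.994 2.841
vertex -0.923 -3.794 3.112
vertex -1.663 -3.465 3.697
endloop
endfacet
facet normal -0.352 0.936 0.013
outer loop
vertex -0.921 -2.179 3.058
vertex -1.661 -2.466 3.664
vertex -0.797 -2.146 4.048
endloop
endfacet
facet normal -0.882 0.017 0.470
outer loop
vertex -1.661 -2.466 3.664
vertex -1.663 -3.465 3.697
vertex -1.255 -2.94 4.443
endloop
endfacet
facet normal -0.355 -0.932 0.075
outer loop
vertex -1.663 -3.465 3.697
vertex -0.923 -3.794 3.112
vertex -0.799 -3.761 4.102
endloop
endfacet
facet normal 0.500 -0.599 -0.625
outer loop
vertex -0.923 -3.794 3.112
vertex -0.465 -3.0 2.717
vertex -0.059 -3.474 3.496
endloop
endfacet
facet normal 0.501 0.554 -0.664
outer loop
vertex -0.465 -3.0 2.717
vertex -0.921 -2.179 3.058
vertex -0.057 -2.475 3.463
endloop
endfacet
facet normal 0.117 0.388 0.914
outer loop
vertex -0.264 -2.946 4.319
vertex -0.797 -2.146 4.048
vertex -1.255 -2.94 4.443
endloop
endfacet
facet normal 0.115 -0.326 0.938
outer loop
vertex -0.264 -2.946 4.319
vertex -1.255 -2.94 4.443
vertex -0.799 -3.761 4.102
endloop
endfacet
facet normal 0.644 -0.561 0.520
outer loop
vertex -0.264 -2.946 4.319
vertex -0.799 -3.761 4.102
vertex -0.059 -3.474 3.496
endloop
endfacet
facet normal 0.971 0.006 0.238
outer loop
vertex -0.264 -2.946 4.319
vertex -0.059 -3.474 3.496
vertex -0.057 -2.475 3.463
endloop
endfacet
facet normal 0.645 0.593 0.482
outer loop
vertex -0.264 -2.946 4.319
vertex -0.057 -2.475 3.463
vertex -0.797 -2.146 4.048
endloop
endfacet
facet normal -0.500 0.599 0.625
outer loop
vertex -1.255 -2.94 4.443
vertex -0.797 -2.146 4.048
vertex -1.661 -2.466 3.664
endloop
endfacet
facet normal -0.501 -0.554 0.664
outer loop
vertex -0.799 -3.761 4.102
vertex -1.255 -2.94 4.443
vertex -1.663 -3.465 3.697
endloop
endfacet
facet normal 0.352 -0.936 -0.013
outer loop
vertex -0.059 -3.474 3.496
vertex -0.799 -3.761 4.102
vertex -0.923 -3.794 3.112
endloop
endfacet
facet normal 0.882 -0.017 -0.470
outer loop
vertex -0.057 -2.475 3.463
vertex -0.059 -3.474 3.496
vertex -0.465 -3.0 2.717
endloop
endfacet
facet normal 0.355 0.932 -0.075
outer loop
vertex -0.797 -2.146 4.048
vertex -0.057 -2.475 3.463
vertex -0.921 -2.179 3.058
endloop
endfacet

endsolid
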